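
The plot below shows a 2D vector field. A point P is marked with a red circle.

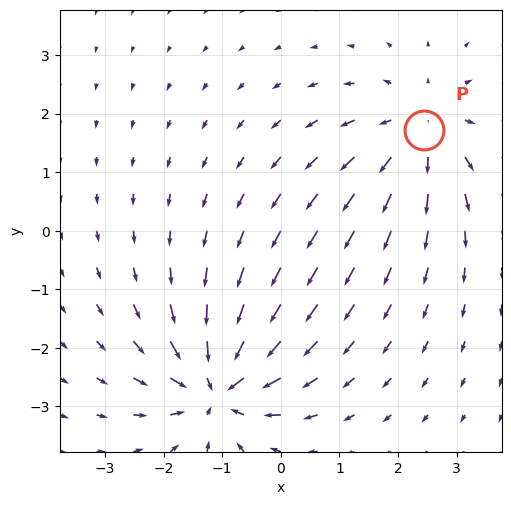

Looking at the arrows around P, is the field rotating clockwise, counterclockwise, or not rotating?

not rotating

Near P at (2.4, 1.7) the arrows show no circulation. The curl there is ≈0.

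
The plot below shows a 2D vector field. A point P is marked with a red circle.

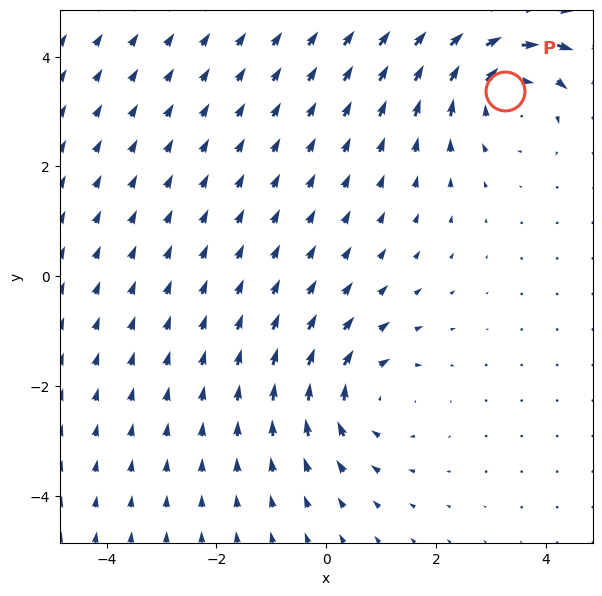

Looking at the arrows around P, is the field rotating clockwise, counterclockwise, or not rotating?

clockwise

Near P at (3.3, 3.4) the arrows circulate clockwise. The curl (z-component) there is about -3; negative curl means clockwise rotation.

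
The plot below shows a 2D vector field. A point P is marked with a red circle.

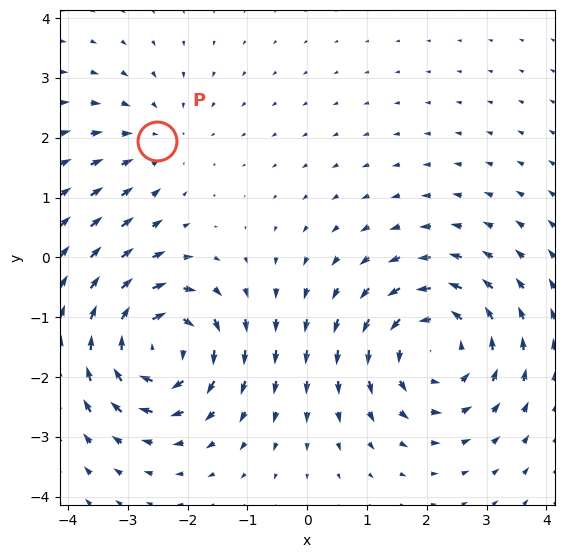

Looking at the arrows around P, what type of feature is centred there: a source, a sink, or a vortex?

At P (-2.5, 1.9) the arrows converge inward. Divergence about -2, curl ≈0 — negative divergence with near-zero curl is a sink.

sink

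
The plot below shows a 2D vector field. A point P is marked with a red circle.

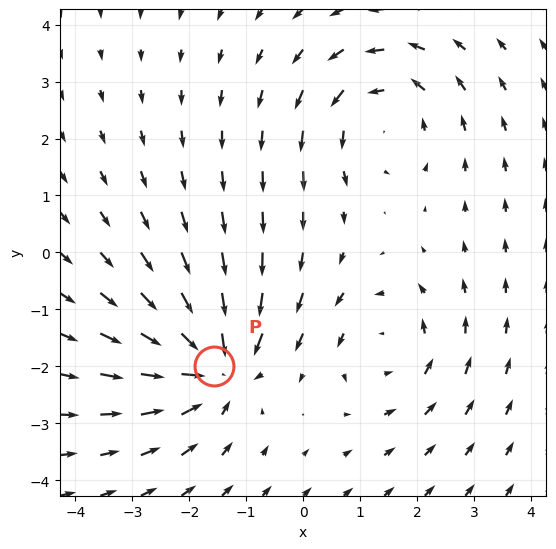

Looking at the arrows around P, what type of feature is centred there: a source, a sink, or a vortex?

sink

At P (-1.6, -2.0) the arrows converge inward. Divergence about -6, curl ≈0 — negative divergence with near-zero curl is a sink.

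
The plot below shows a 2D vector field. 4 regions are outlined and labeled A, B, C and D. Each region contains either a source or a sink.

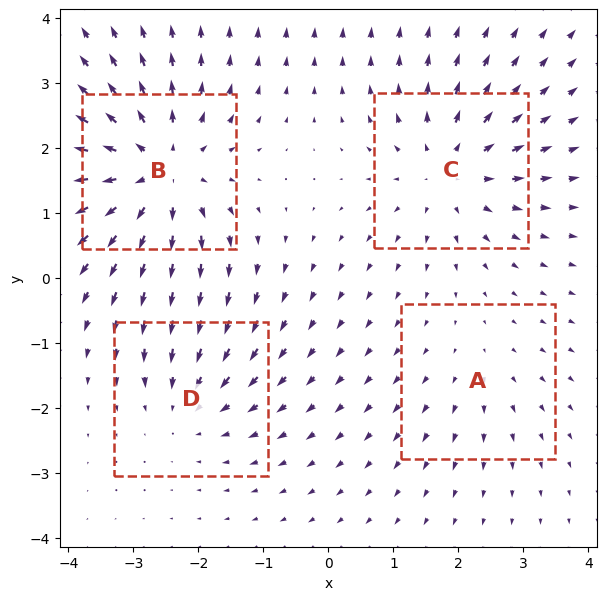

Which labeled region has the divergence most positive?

B

Divergence at each region's feature centre — A: about +2, B: about +6, C: about +5, D: about -3. Region B is most positive.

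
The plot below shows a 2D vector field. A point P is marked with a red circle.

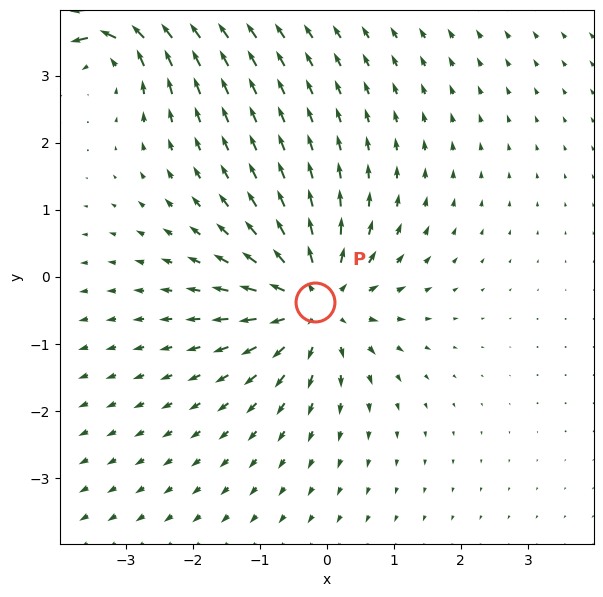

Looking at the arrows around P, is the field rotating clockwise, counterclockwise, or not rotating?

not rotating

Near P at (-0.2, -0.4) the arrows show no circulation. The curl there is ≈0.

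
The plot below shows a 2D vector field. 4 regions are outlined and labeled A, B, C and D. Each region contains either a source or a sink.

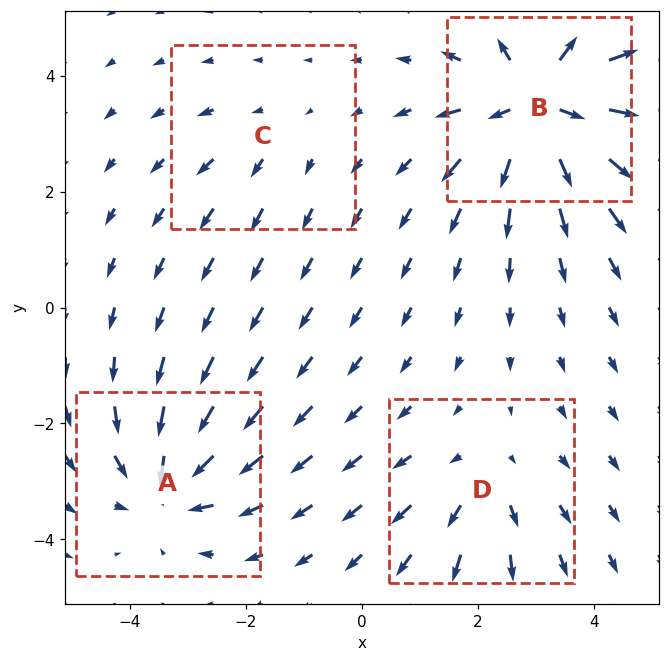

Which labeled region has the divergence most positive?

B

Divergence at each region's feature centre — A: about -5, B: about +8, C: about +2, D: about +3. Region B is most positive.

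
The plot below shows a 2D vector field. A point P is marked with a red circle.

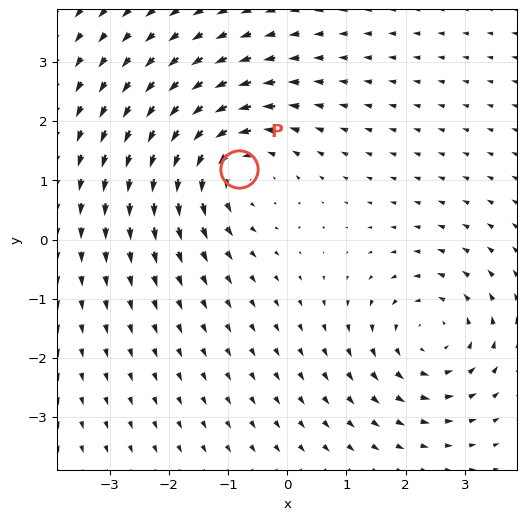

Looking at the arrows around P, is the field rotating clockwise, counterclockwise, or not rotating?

counterclockwise

Near P at (-0.8, 1.2) the arrows circulate counterclockwise. The curl (z-component) there is about +3; positive curl means counterclockwise rotation.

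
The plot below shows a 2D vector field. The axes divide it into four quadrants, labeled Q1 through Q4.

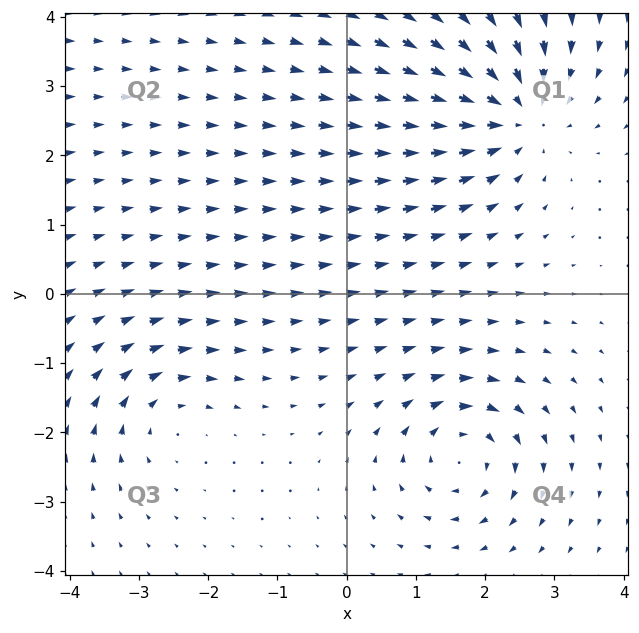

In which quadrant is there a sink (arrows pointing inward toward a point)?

The sink sits at approximately (2.4, 2.6), which lies in quadrant Q1. The divergence there is about -5, negative as expected for a sink.

Q1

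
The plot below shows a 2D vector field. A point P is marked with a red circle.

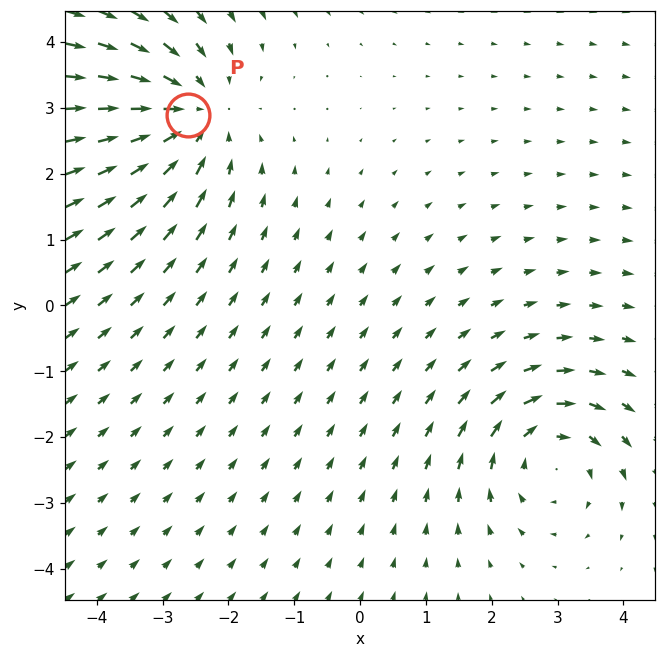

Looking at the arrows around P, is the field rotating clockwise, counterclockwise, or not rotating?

Near P at (-2.6, 2.9) the arrows show no circulation. The curl there is ≈0.

not rotating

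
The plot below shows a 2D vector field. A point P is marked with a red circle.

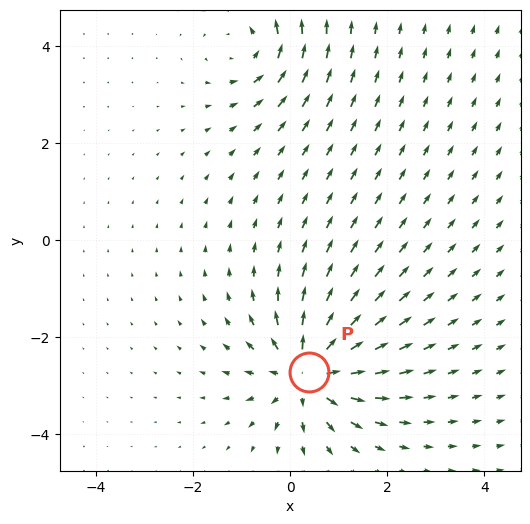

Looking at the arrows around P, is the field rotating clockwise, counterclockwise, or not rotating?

Near P at (0.4, -2.7) the arrows show no circulation. The curl there is ≈0.

not rotating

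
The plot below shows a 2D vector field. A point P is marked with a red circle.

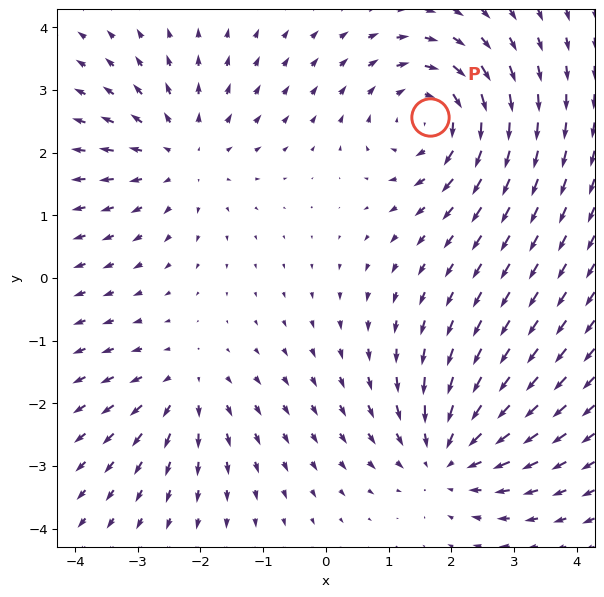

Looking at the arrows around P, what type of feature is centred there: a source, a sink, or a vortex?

At P (1.7, 2.6) the arrows circulate clockwise. Divergence ≈0, curl about -5 — near-zero divergence with nonzero curl is a vortex.

vortex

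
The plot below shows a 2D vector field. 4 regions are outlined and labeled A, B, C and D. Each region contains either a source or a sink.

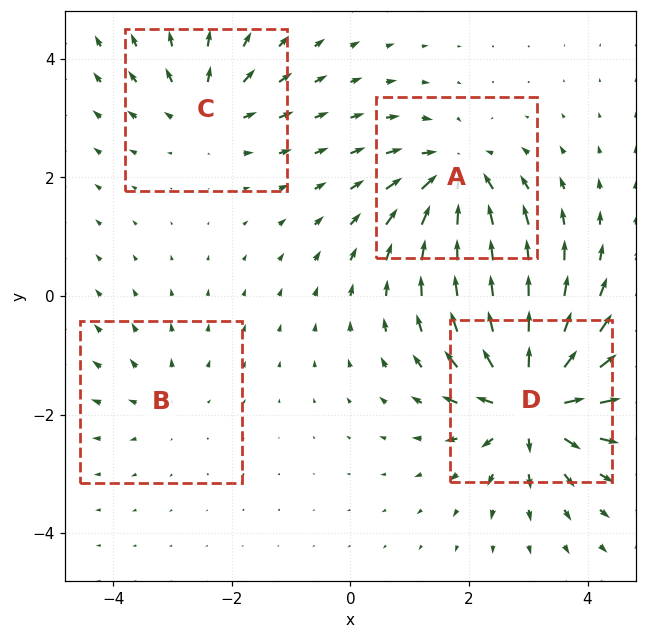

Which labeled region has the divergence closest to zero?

B

Divergence at each region's feature centre — A: about -6, B: about +3, C: about +4, D: about +8. Region B is closest to zero.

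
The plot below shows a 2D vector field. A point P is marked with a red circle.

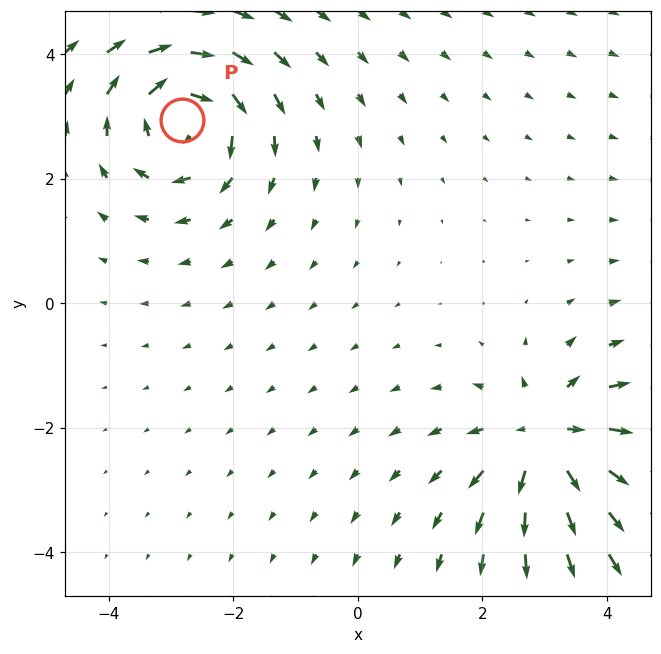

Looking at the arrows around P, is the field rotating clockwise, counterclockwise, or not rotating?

clockwise

Near P at (-2.8, 2.9) the arrows circulate clockwise. The curl (z-component) there is about -6; negative curl means clockwise rotation.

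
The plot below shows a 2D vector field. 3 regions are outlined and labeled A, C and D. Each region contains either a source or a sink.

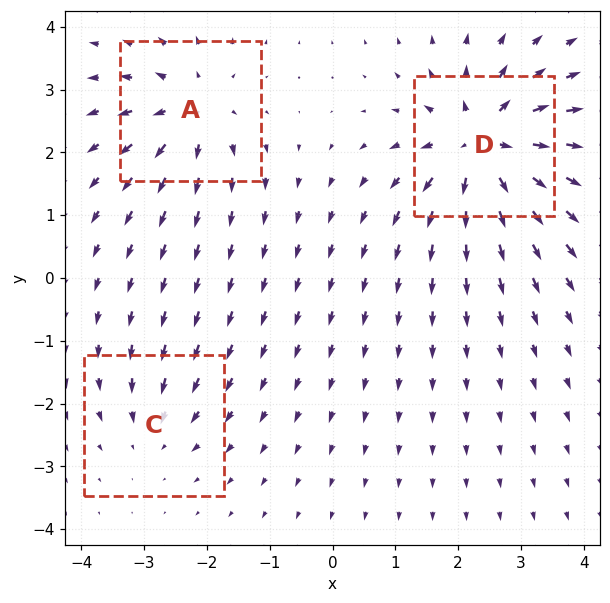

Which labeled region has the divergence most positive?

D

Divergence at each region's feature centre — A: about +4, C: about -2, D: about +6. Region D is most positive.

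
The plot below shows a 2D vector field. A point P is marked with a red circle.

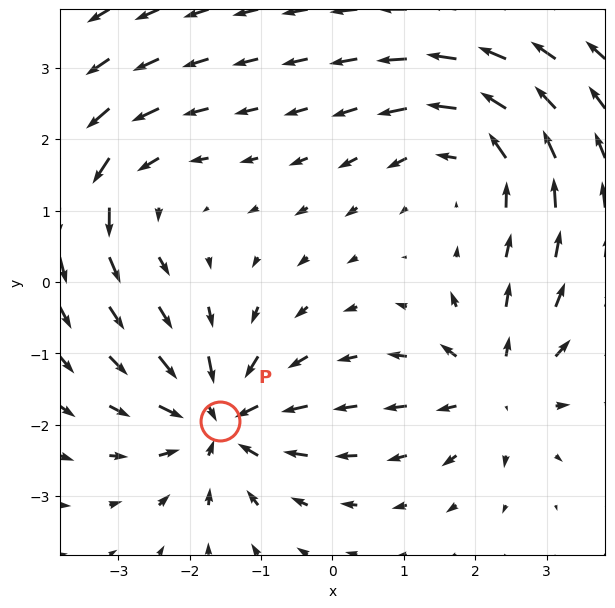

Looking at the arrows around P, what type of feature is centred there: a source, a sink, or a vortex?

sink

At P (-1.6, -1.9) the arrows converge inward. Divergence about -6, curl ≈0 — negative divergence with near-zero curl is a sink.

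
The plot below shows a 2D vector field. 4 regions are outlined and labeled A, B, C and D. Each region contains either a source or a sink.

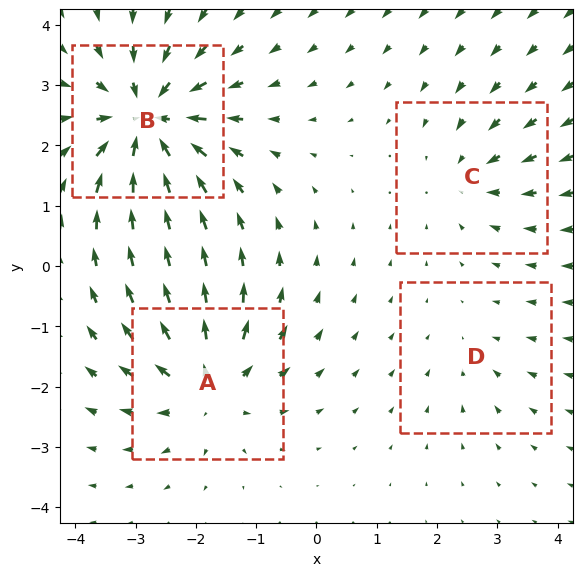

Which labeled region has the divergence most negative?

B

Divergence at each region's feature centre — A: about +5, B: about -8, C: about -3, D: about -2. Region B is most negative.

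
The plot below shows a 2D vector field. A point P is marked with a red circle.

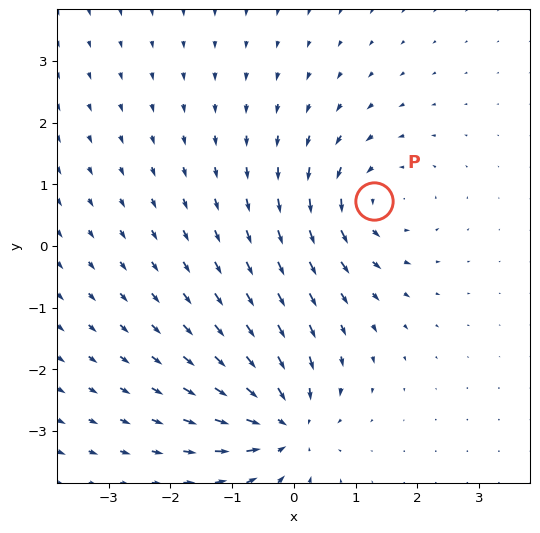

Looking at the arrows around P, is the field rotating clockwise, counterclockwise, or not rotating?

Near P at (1.3, 0.7) the arrows circulate counterclockwise. The curl (z-component) there is about +5; positive curl means counterclockwise rotation.

counterclockwise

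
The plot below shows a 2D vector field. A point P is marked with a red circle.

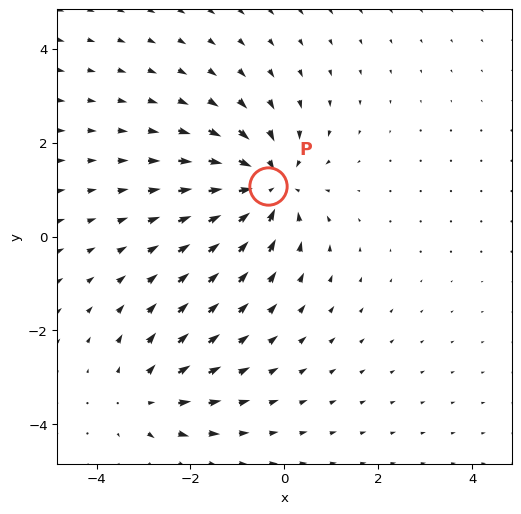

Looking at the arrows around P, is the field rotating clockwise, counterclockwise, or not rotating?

not rotating

Near P at (-0.4, 1.1) the arrows show no circulation. The curl there is ≈0.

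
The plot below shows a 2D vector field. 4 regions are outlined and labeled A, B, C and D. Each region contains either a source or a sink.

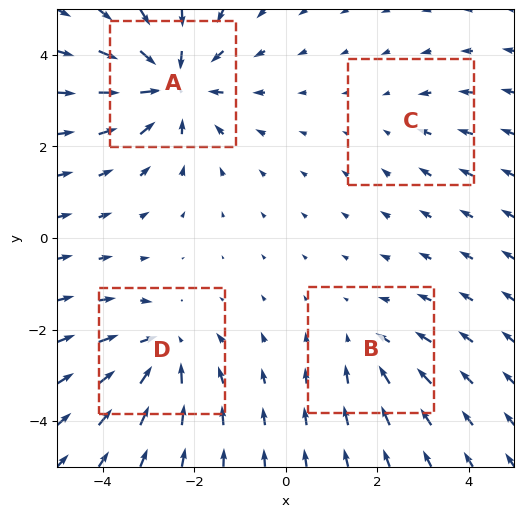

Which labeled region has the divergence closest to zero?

Divergence at each region's feature centre — A: about -6, B: about -3, C: about -2, D: about -5. Region C is closest to zero.

C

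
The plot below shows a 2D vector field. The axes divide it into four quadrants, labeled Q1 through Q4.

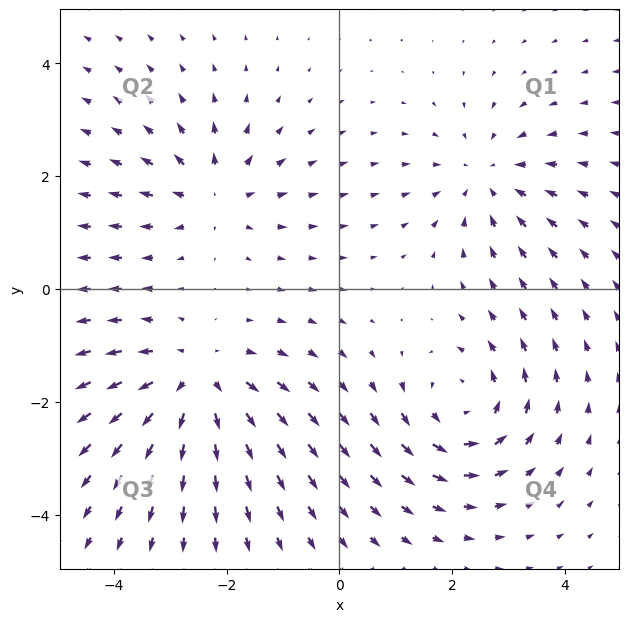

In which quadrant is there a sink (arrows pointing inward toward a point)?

The sink sits at approximately (2.6, 2.0), which lies in quadrant Q1. The divergence there is about -3, negative as expected for a sink.

Q1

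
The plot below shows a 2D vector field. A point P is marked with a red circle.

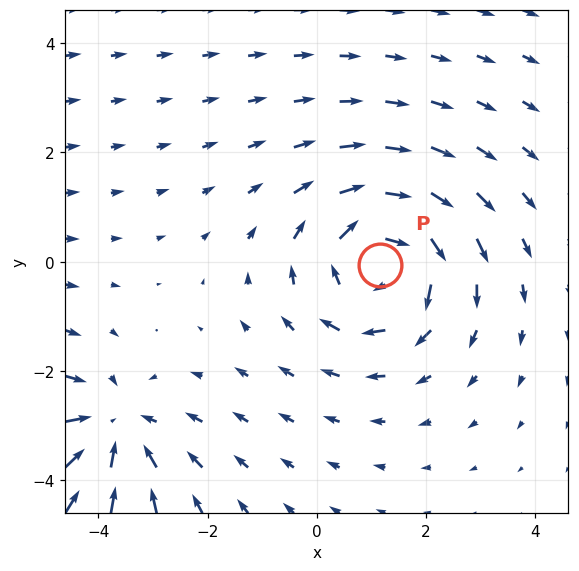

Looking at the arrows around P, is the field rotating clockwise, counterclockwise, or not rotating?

clockwise

Near P at (1.2, -0.1) the arrows circulate clockwise. The curl (z-component) there is about -3; negative curl means clockwise rotation.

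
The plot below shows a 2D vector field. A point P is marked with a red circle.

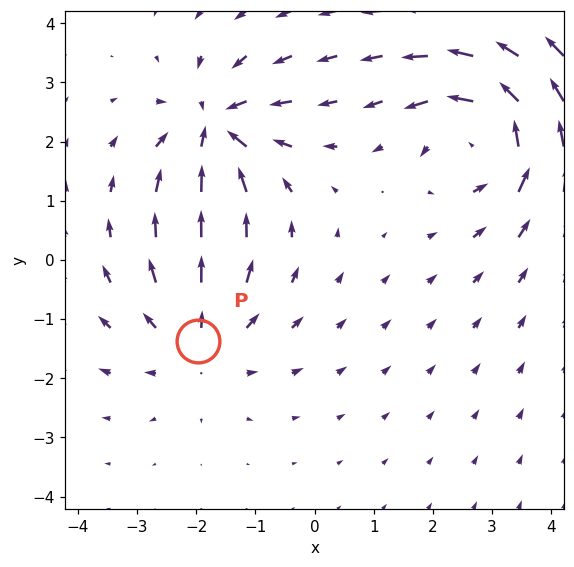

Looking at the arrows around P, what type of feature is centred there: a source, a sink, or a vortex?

source

At P (-2.0, -1.4) the arrows spread outward. Divergence about +2, curl ≈0 — positive divergence with near-zero curl is a source.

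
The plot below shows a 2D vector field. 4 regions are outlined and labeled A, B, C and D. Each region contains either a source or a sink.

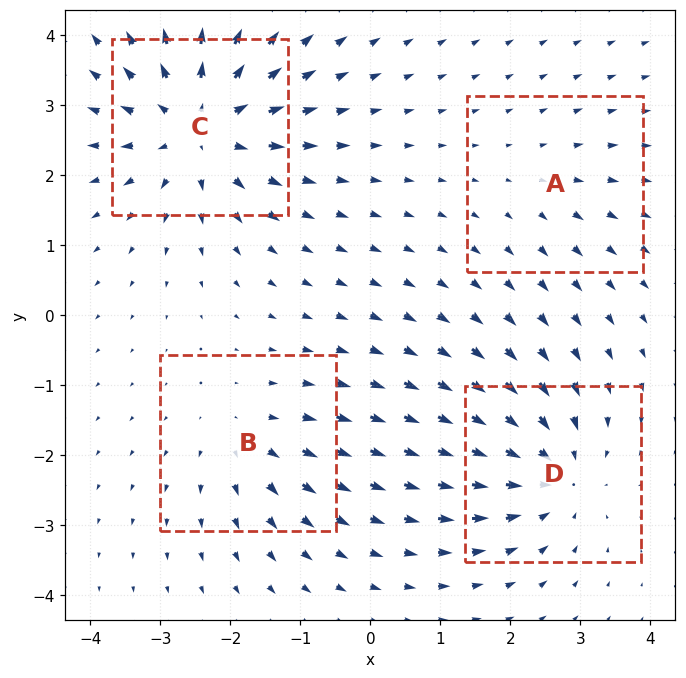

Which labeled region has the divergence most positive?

Divergence at each region's feature centre — A: about +2, B: about +3, C: about +6, D: about -5. Region C is most positive.

C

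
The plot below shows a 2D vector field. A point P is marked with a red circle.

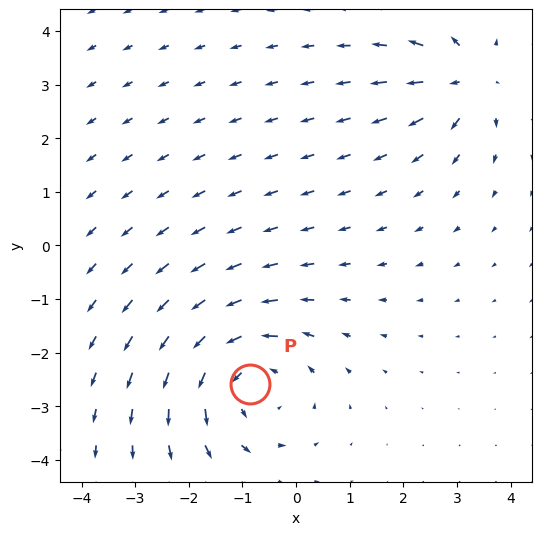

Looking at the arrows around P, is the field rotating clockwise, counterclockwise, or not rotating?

Near P at (-0.9, -2.6) the arrows circulate counterclockwise. The curl (z-component) there is about +4; positive curl means counterclockwise rotation.

counterclockwise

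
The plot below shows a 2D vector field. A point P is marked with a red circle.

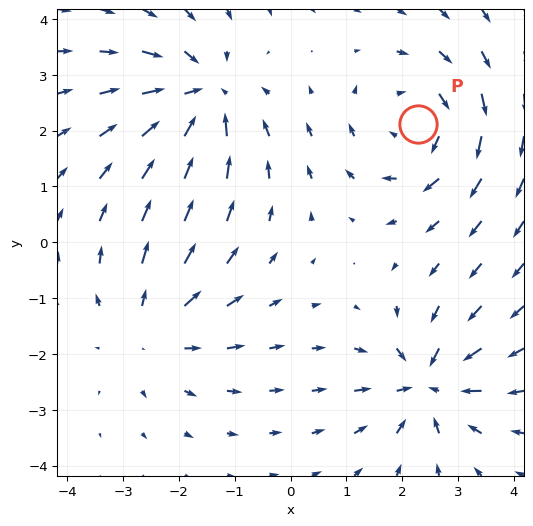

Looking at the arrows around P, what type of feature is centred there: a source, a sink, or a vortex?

vortex

At P (2.3, 2.1) the arrows circulate clockwise. Divergence ≈0, curl about -4 — near-zero divergence with nonzero curl is a vortex.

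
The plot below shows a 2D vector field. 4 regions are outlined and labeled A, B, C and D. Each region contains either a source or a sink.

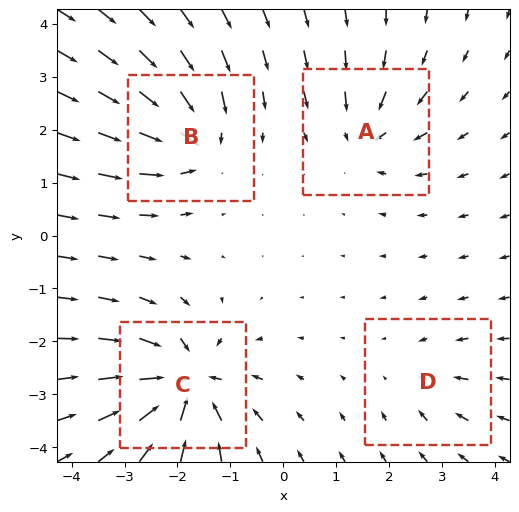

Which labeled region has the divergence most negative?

Divergence at each region's feature centre — A: about -4, B: about -6, C: about -8, D: about -3. Region C is most negative.

C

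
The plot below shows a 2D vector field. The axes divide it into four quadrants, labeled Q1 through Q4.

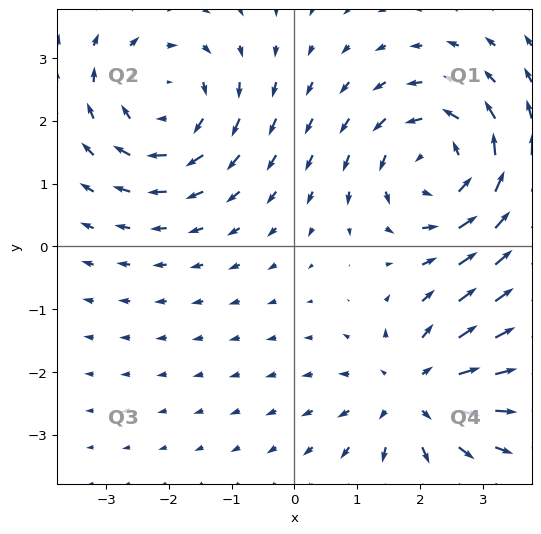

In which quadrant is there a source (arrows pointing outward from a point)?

The source sits at approximately (1.9, -2.3), which lies in quadrant Q4. The divergence there is about +4, positive as expected for a source.

Q4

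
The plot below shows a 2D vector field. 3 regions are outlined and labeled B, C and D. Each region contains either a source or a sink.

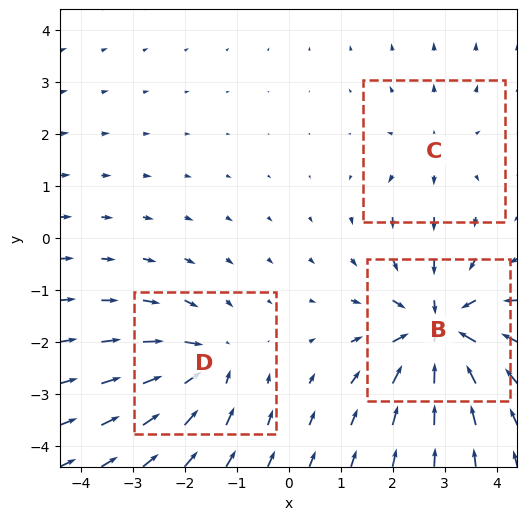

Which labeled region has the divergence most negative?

B

Divergence at each region's feature centre — B: about -5, C: about +2, D: about -3. Region B is most negative.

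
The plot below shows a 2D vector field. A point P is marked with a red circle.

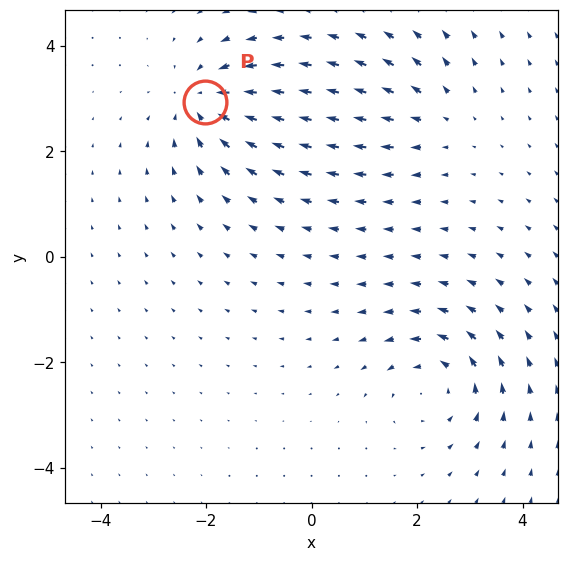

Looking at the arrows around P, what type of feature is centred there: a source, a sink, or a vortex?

At P (-2.0, 2.9) the arrows converge inward. Divergence about -6, curl ≈0 — negative divergence with near-zero curl is a sink.

sink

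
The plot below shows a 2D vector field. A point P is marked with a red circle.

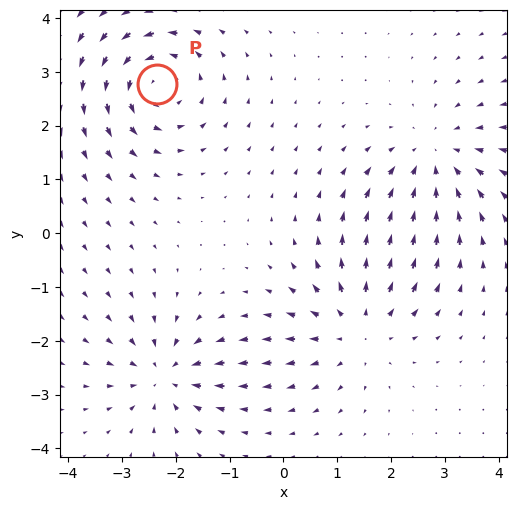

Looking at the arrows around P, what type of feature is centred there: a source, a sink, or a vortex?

At P (-2.4, 2.8) the arrows circulate counterclockwise. Divergence ≈0, curl about +5 — near-zero divergence with nonzero curl is a vortex.

vortex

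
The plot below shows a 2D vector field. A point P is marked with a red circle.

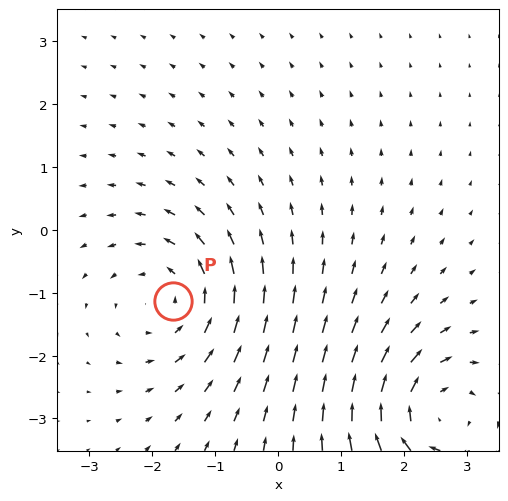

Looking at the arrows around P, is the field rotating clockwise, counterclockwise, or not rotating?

Near P at (-1.7, -1.1) the arrows circulate counterclockwise. The curl (z-component) there is about +4; positive curl means counterclockwise rotation.

counterclockwise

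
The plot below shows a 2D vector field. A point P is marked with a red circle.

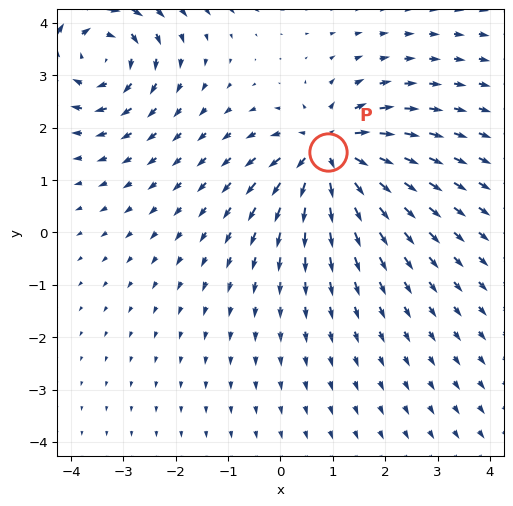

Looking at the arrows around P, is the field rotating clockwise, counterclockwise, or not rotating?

not rotating

Near P at (0.9, 1.5) the arrows show no circulation. The curl there is ≈0.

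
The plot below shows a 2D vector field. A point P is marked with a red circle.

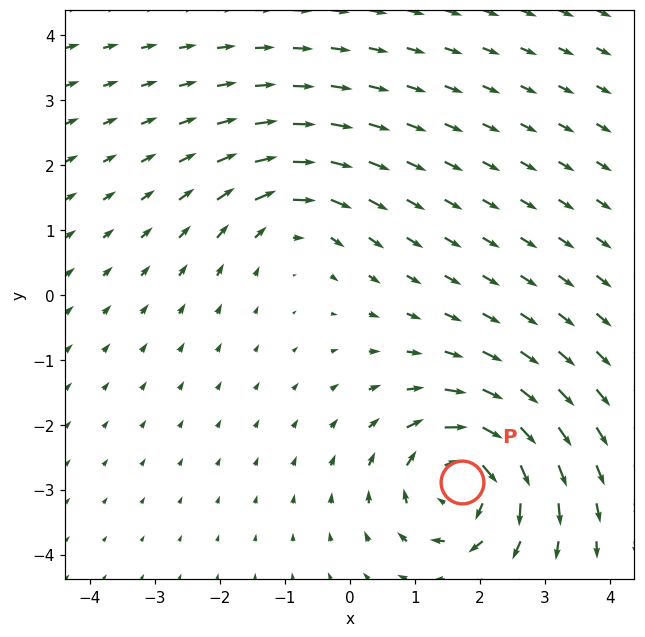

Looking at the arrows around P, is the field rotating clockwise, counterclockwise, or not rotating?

clockwise

Near P at (1.7, -2.9) the arrows circulate clockwise. The curl (z-component) there is about -6; negative curl means clockwise rotation.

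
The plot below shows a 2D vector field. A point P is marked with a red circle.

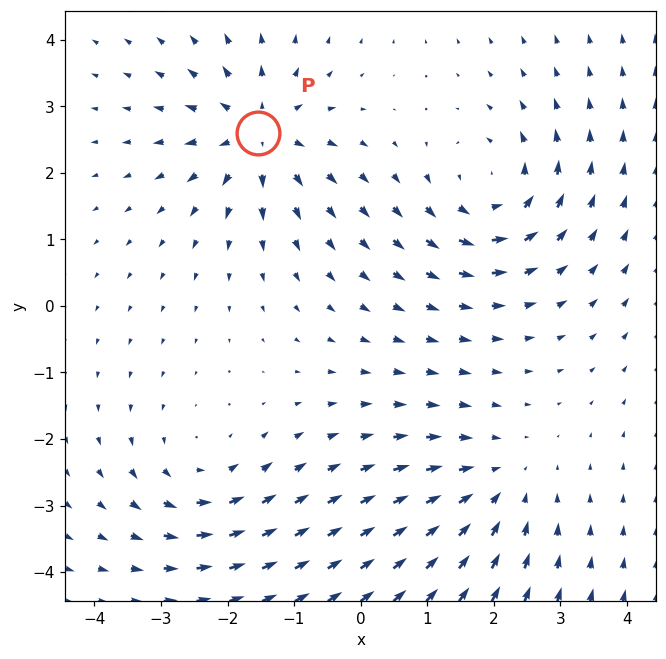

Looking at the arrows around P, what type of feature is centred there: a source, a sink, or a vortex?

At P (-1.5, 2.6) the arrows spread outward. Divergence about +6, curl ≈0 — positive divergence with near-zero curl is a source.

source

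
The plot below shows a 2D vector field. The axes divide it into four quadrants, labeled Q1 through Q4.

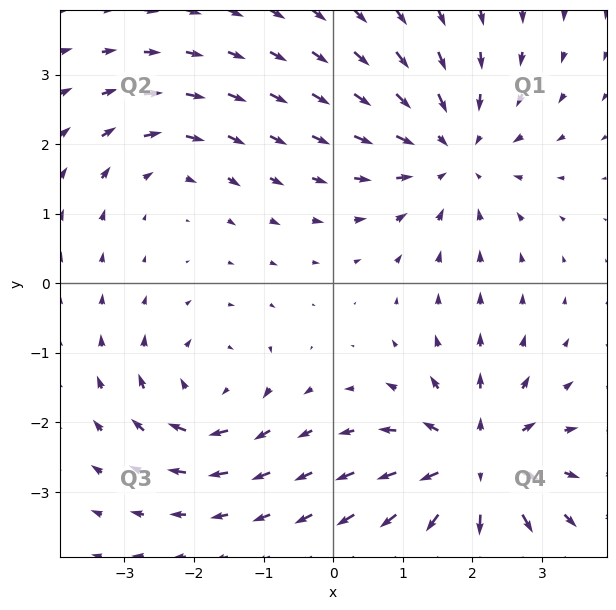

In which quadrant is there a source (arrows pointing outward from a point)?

The source sits at approximately (2.1, -2.6), which lies in quadrant Q4. The divergence there is about +7, positive as expected for a source.

Q4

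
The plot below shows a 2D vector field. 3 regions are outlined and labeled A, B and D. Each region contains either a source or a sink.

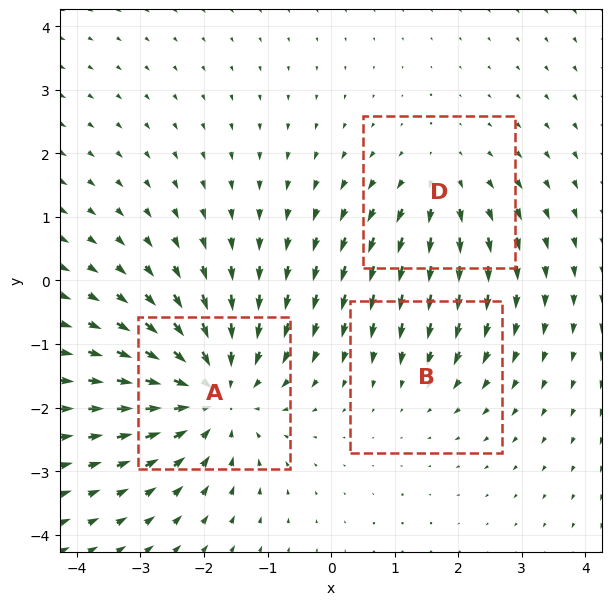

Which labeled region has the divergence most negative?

Divergence at each region's feature centre — A: about -4, B: about -2, D: about +2. Region A is most negative.

A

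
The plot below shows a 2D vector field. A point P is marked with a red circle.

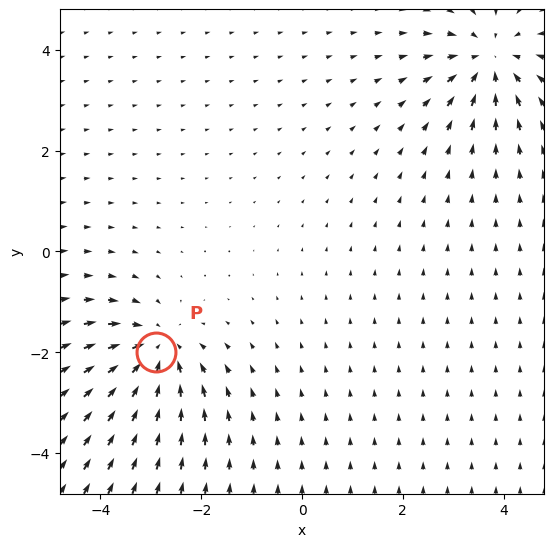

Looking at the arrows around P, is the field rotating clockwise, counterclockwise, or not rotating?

not rotating

Near P at (-2.9, -2.0) the arrows show no circulation. The curl there is ≈0.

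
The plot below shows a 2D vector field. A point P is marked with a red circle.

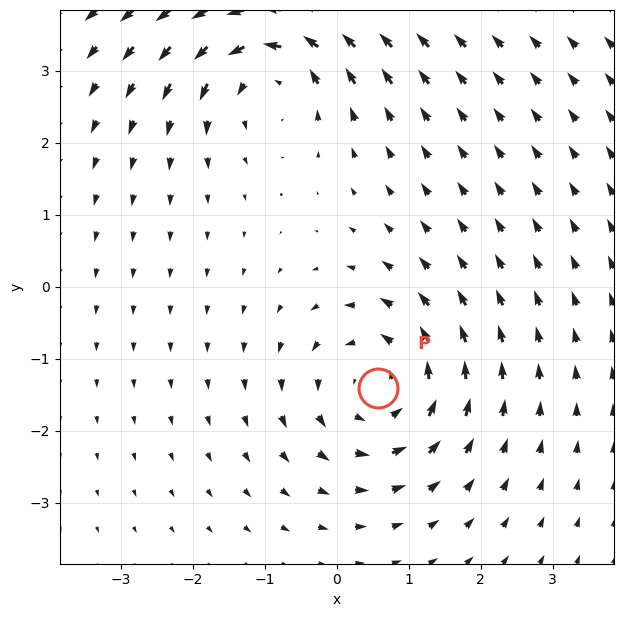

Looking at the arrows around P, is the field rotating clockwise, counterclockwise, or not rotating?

counterclockwise

Near P at (0.6, -1.4) the arrows circulate counterclockwise. The curl (z-component) there is about +3; positive curl means counterclockwise rotation.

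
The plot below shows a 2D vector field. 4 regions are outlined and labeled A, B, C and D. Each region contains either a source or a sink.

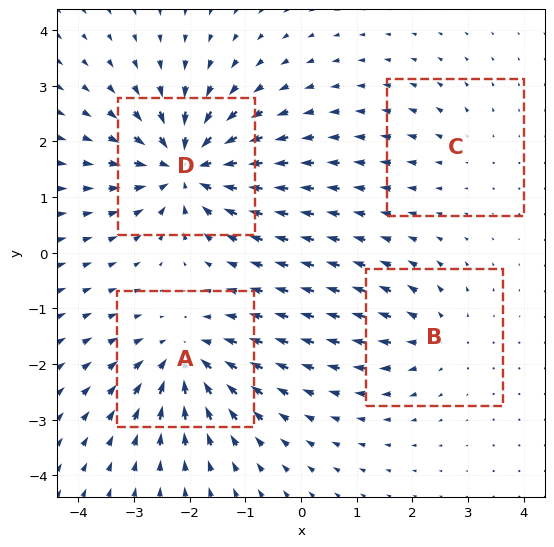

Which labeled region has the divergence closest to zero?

Divergence at each region's feature centre — A: about -6, B: about +4, C: about +2, D: about -8. Region C is closest to zero.

C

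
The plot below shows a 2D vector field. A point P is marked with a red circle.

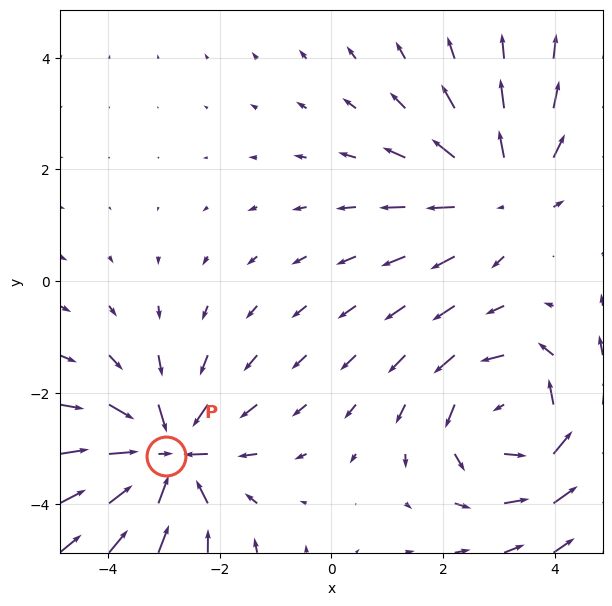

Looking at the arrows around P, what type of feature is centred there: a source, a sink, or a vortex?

At P (-3.0, -3.1) the arrows converge inward. Divergence about -4, curl ≈0 — negative divergence with near-zero curl is a sink.

sink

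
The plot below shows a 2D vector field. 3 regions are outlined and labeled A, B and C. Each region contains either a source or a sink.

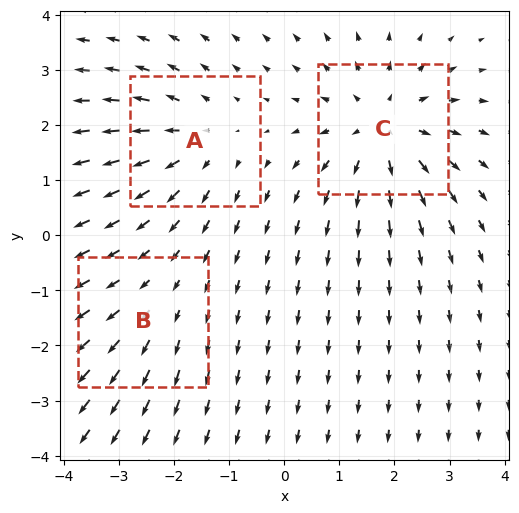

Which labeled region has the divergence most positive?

Divergence at each region's feature centre — A: about +3, B: about +2, C: about +4. Region C is most positive.

C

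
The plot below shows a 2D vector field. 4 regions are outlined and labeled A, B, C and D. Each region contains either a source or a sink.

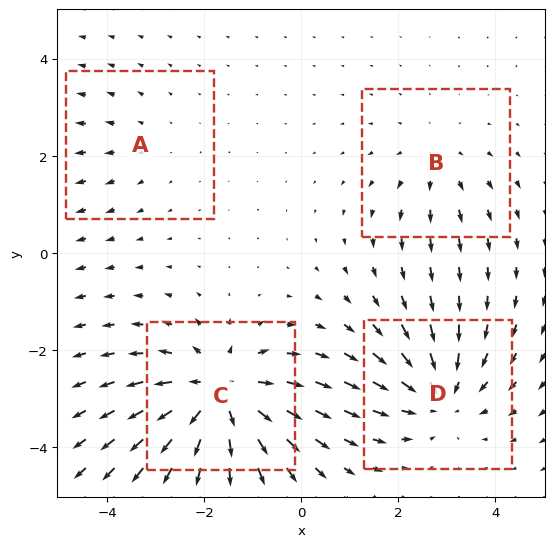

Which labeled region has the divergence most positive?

C

Divergence at each region's feature centre — A: about +2, B: about +3, C: about +6, D: about -5. Region C is most positive.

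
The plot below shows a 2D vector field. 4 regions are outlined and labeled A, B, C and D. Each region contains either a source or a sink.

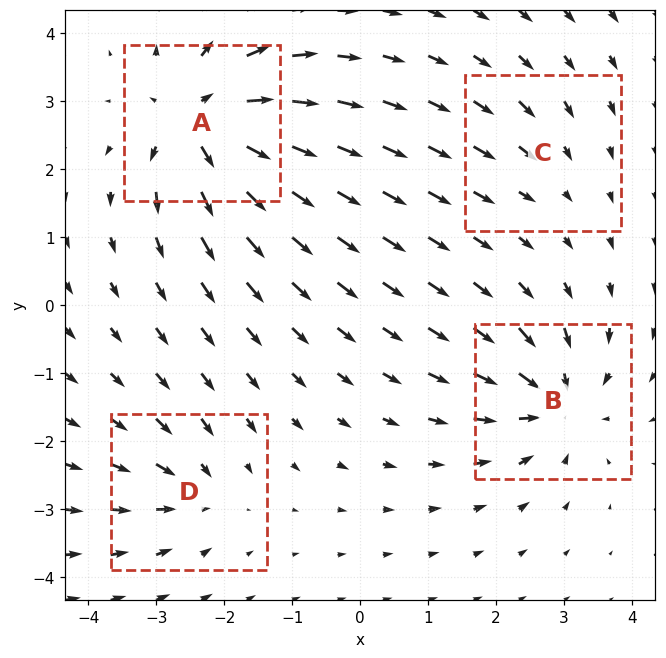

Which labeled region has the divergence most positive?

A

Divergence at each region's feature centre — A: about +9, B: about -7, C: about -2, D: about -4. Region A is most positive.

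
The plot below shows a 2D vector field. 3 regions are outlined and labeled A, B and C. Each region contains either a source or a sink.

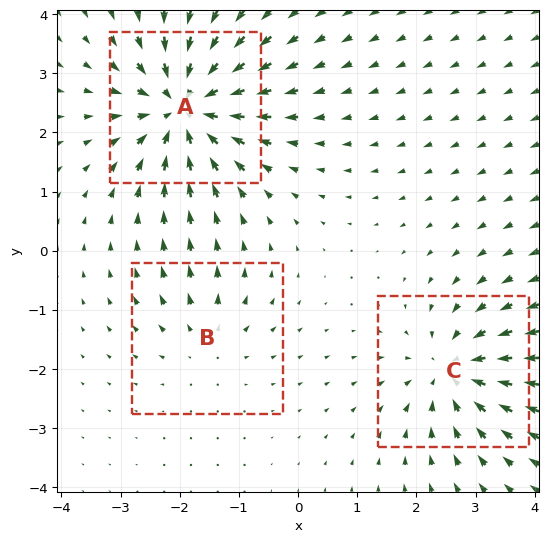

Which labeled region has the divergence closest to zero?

Divergence at each region's feature centre — A: about -6, B: about +2, C: about -4. Region B is closest to zero.

B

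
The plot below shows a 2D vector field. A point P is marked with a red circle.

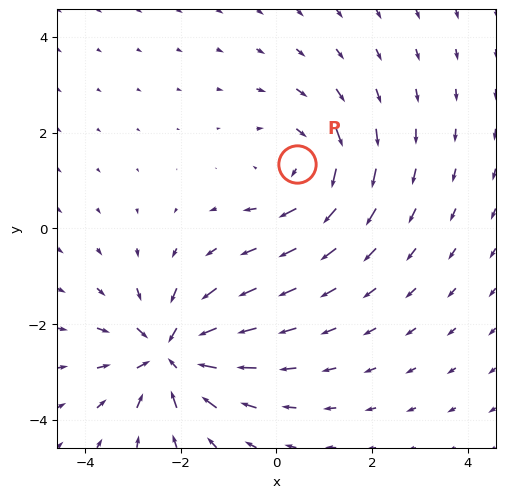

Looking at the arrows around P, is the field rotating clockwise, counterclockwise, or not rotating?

clockwise

Near P at (0.4, 1.3) the arrows circulate clockwise. The curl (z-component) there is about -3; negative curl means clockwise rotation.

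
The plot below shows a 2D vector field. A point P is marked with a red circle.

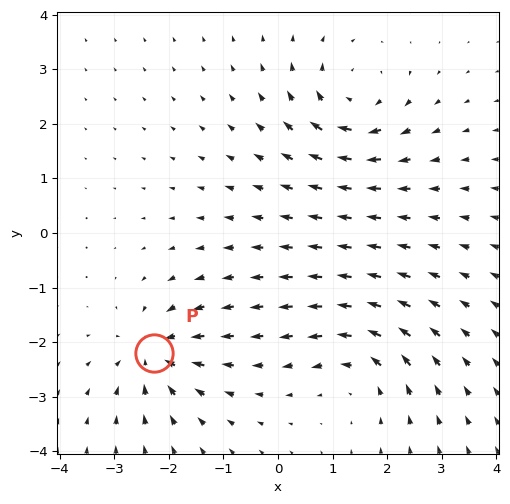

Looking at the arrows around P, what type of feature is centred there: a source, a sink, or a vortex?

sink

At P (-2.3, -2.2) the arrows converge inward. Divergence about -5, curl ≈0 — negative divergence with near-zero curl is a sink.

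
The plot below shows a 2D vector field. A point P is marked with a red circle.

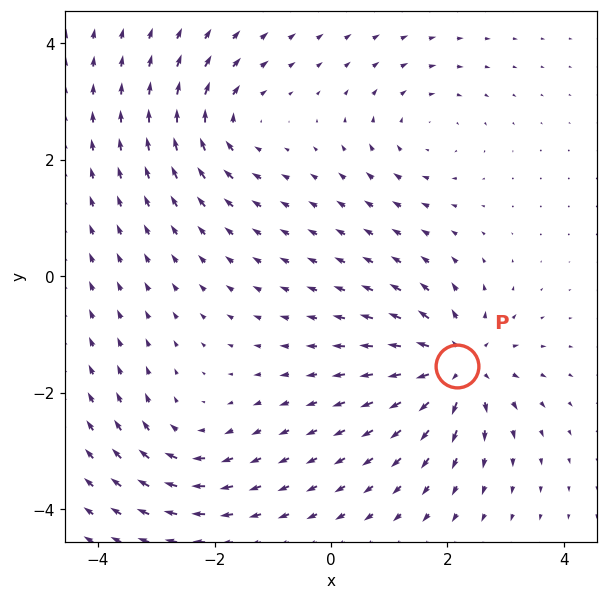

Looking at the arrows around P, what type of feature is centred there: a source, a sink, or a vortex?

source

At P (2.2, -1.5) the arrows spread outward. Divergence about +6, curl ≈0 — positive divergence with near-zero curl is a source.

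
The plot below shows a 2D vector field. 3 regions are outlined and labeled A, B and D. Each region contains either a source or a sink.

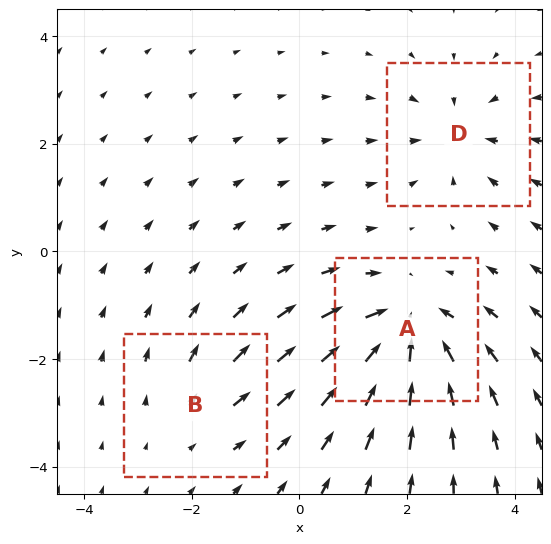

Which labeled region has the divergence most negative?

Divergence at each region's feature centre — A: about -5, B: about +2, D: about -3. Region A is most negative.

A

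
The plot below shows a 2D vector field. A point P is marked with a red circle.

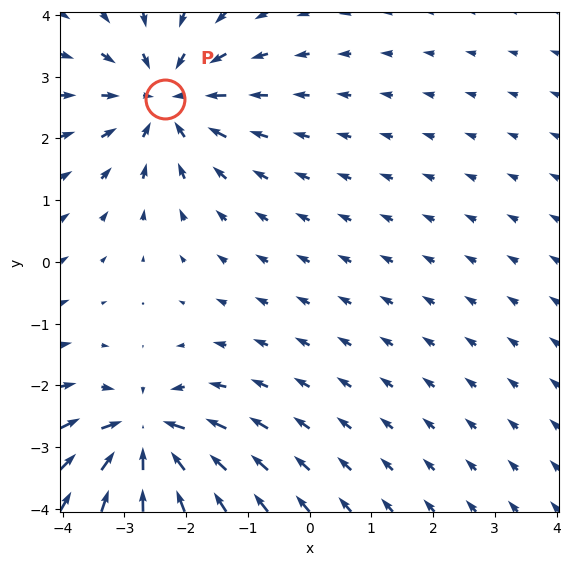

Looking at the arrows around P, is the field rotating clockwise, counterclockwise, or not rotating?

not rotating

Near P at (-2.3, 2.6) the arrows show no circulation. The curl there is ≈0.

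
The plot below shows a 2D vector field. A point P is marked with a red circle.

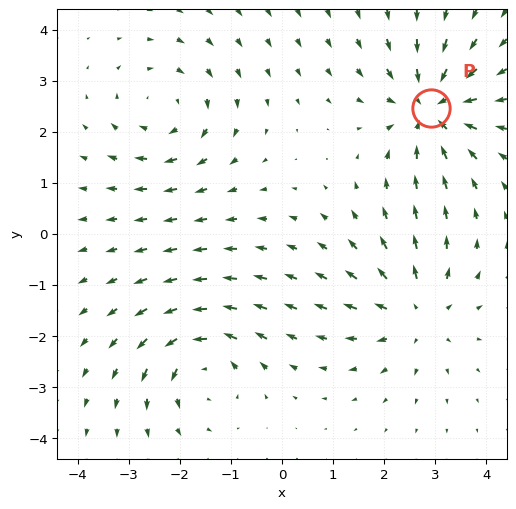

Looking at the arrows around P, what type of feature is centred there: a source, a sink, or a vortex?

At P (2.9, 2.5) the arrows converge inward. Divergence about -6, curl ≈0 — negative divergence with near-zero curl is a sink.

sink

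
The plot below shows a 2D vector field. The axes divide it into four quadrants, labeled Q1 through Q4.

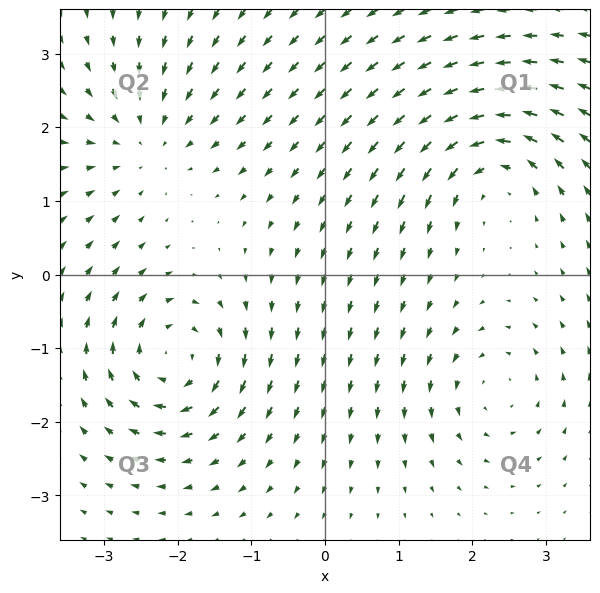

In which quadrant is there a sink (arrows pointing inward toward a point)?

Q2

The sink sits at approximately (-2.4, 1.8), which lies in quadrant Q2. The divergence there is about -4, negative as expected for a sink.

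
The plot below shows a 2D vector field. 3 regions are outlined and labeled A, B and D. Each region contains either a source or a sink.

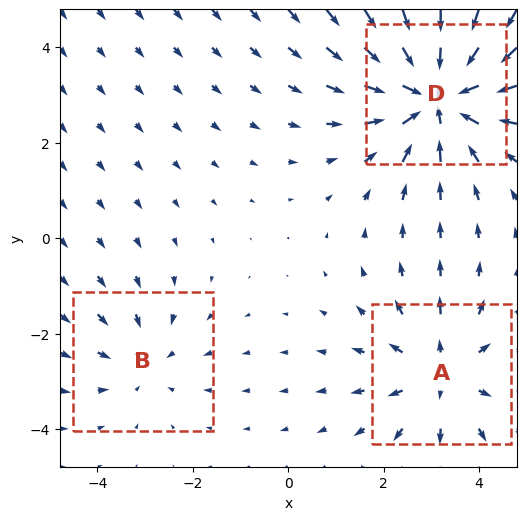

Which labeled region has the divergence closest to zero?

B

Divergence at each region's feature centre — A: about +3, B: about -2, D: about -4. Region B is closest to zero.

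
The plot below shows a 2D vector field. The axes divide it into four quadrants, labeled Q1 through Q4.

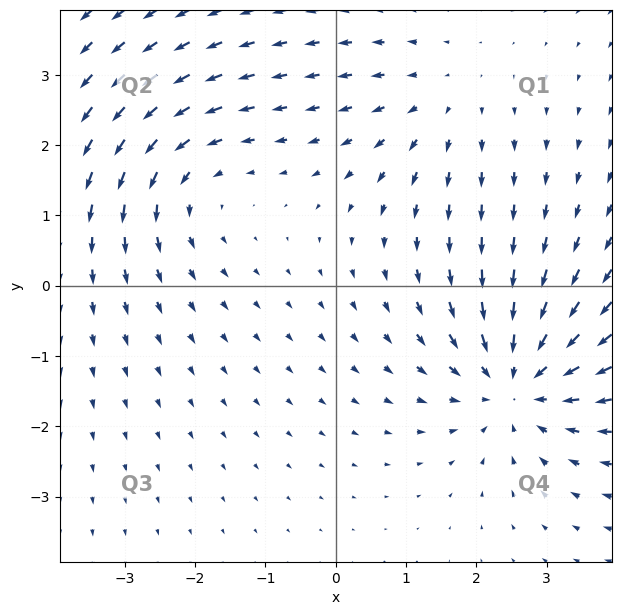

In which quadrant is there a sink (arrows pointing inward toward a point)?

The sink sits at approximately (2.6, -1.4), which lies in quadrant Q4. The divergence there is about -5, negative as expected for a sink.

Q4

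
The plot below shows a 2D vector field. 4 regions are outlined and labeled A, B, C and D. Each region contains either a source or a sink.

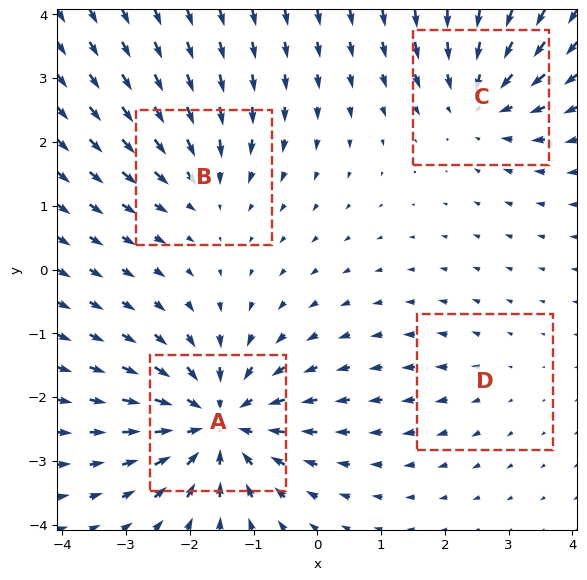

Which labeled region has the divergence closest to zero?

D

Divergence at each region's feature centre — A: about -7, B: about -4, C: about -5, D: about +2. Region D is closest to zero.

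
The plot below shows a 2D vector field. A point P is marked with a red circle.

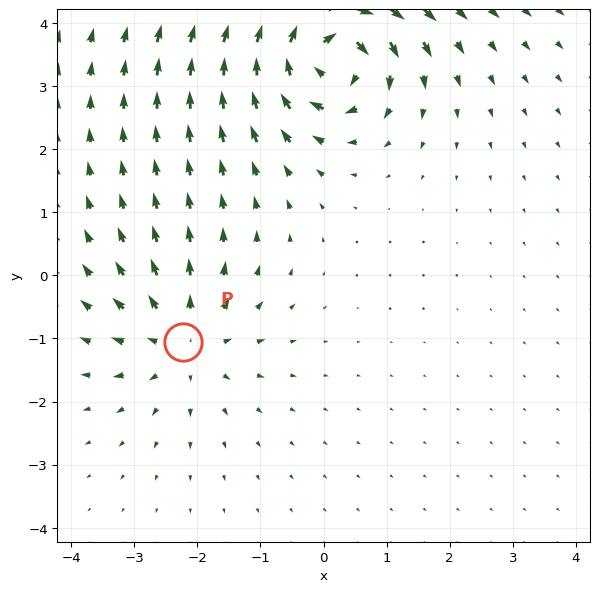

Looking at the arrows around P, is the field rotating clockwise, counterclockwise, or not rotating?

not rotating

Near P at (-2.2, -1.0) the arrows show no circulation. The curl there is ≈0.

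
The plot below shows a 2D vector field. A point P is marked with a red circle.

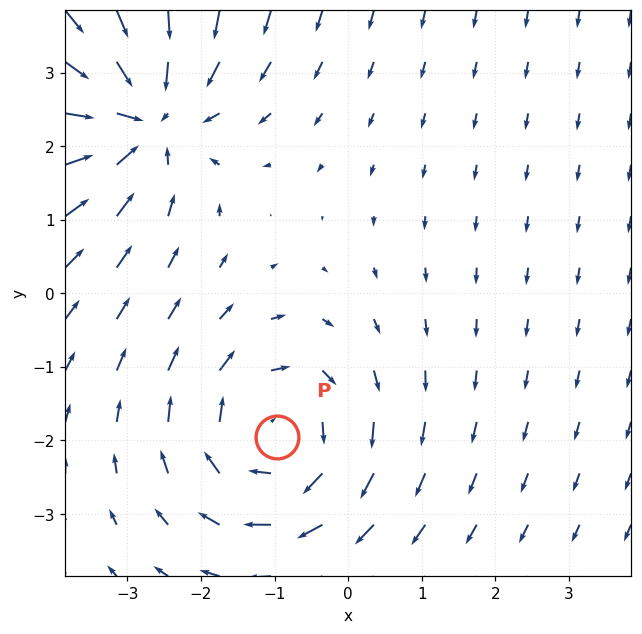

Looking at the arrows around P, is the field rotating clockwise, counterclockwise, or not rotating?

Near P at (-1.0, -1.9) the arrows circulate clockwise. The curl (z-component) there is about -3; negative curl means clockwise rotation.

clockwise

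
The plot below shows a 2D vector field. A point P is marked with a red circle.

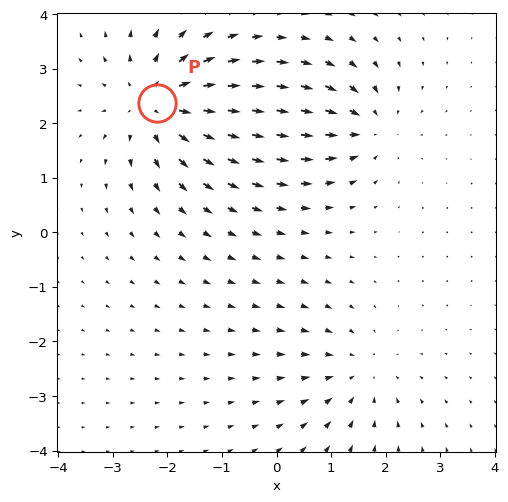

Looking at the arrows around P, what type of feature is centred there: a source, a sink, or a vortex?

At P (-2.2, 2.4) the arrows spread outward. Divergence about +5, curl ≈0 — positive divergence with near-zero curl is a source.

source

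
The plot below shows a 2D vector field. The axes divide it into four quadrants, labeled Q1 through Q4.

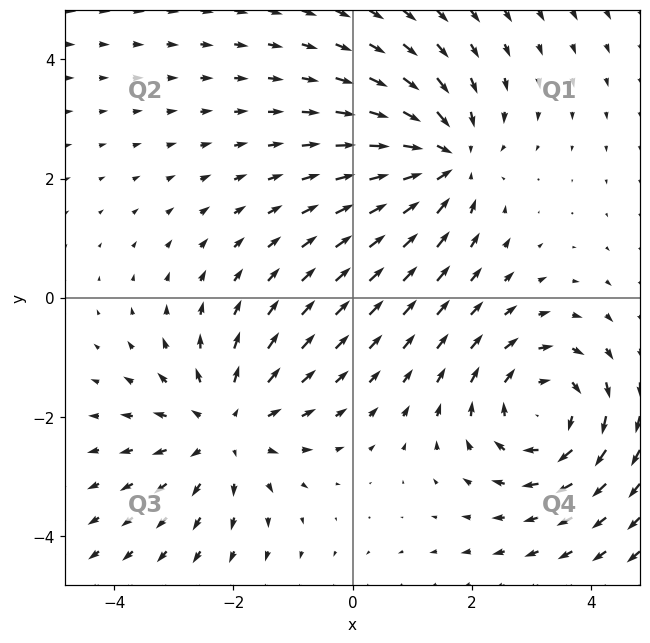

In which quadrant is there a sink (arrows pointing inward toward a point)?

Q1

The sink sits at approximately (1.6, 2.3), which lies in quadrant Q1. The divergence there is about -4, negative as expected for a sink.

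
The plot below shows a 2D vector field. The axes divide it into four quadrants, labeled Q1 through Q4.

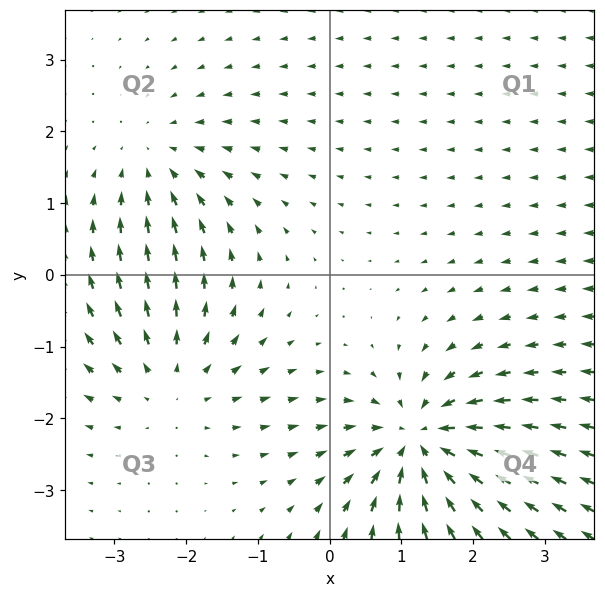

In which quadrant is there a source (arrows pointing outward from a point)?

Q3

The source sits at approximately (-2.2, -1.5), which lies in quadrant Q3. The divergence there is about +3, positive as expected for a source.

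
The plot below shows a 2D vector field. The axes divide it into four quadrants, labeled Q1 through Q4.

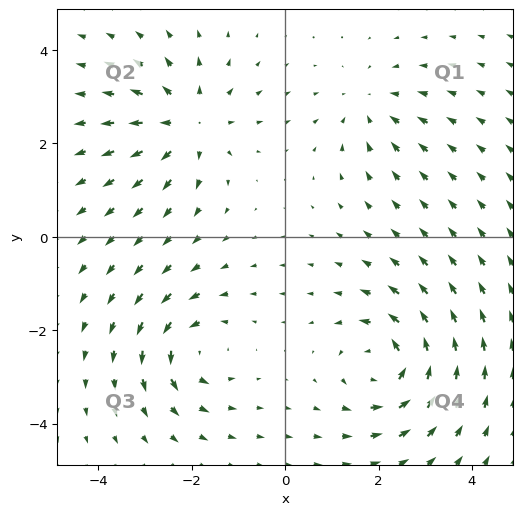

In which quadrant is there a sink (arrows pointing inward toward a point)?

Q1

The sink sits at approximately (1.8, 2.8), which lies in quadrant Q1. The divergence there is about -2, negative as expected for a sink.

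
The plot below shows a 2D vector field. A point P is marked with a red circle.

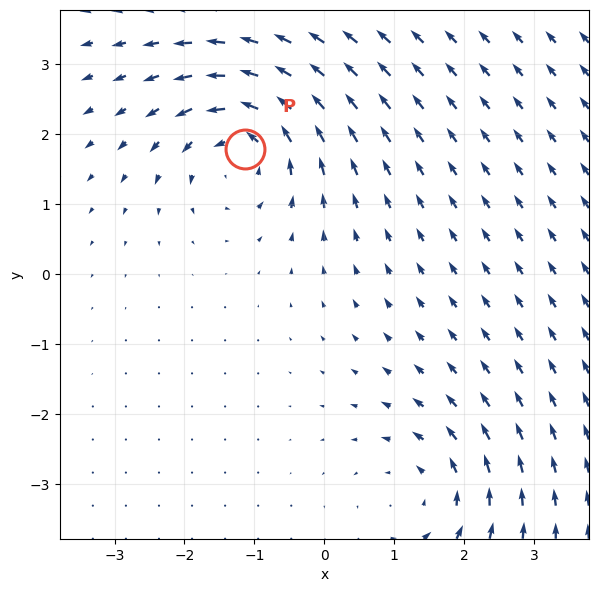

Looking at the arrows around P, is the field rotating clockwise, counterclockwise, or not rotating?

Near P at (-1.1, 1.8) the arrows circulate counterclockwise. The curl (z-component) there is about +4; positive curl means counterclockwise rotation.

counterclockwise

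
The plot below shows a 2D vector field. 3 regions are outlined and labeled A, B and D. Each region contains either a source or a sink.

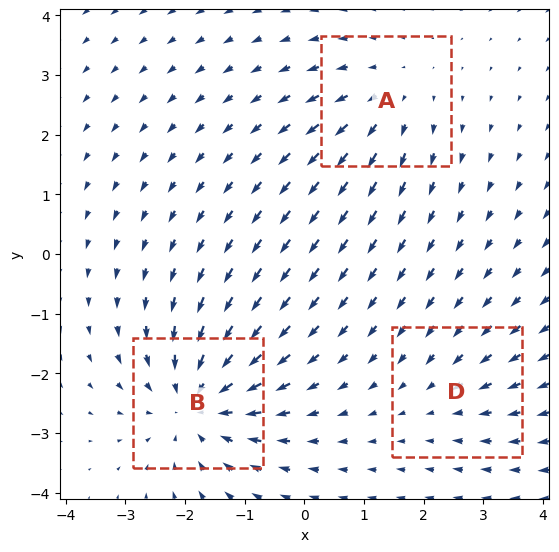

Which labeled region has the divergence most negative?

Divergence at each region's feature centre — A: about +3, B: about -5, D: about -2. Region B is most negative.

B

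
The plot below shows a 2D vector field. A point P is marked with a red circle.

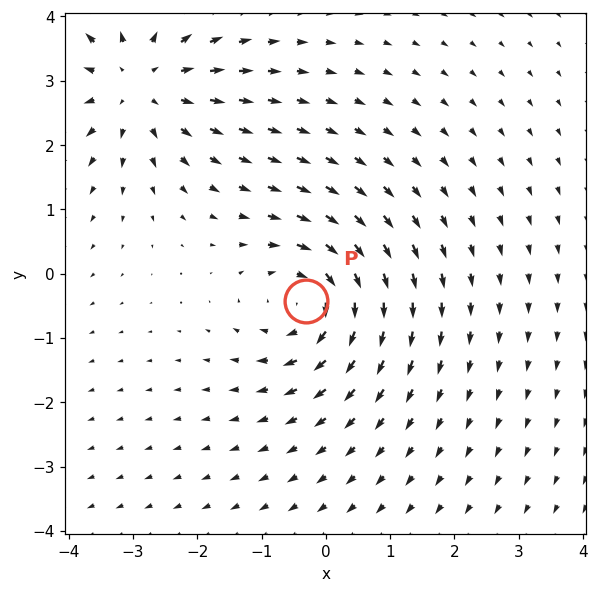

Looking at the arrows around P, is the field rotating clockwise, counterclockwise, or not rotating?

clockwise

Near P at (-0.3, -0.4) the arrows circulate clockwise. The curl (z-component) there is about -4; negative curl means clockwise rotation.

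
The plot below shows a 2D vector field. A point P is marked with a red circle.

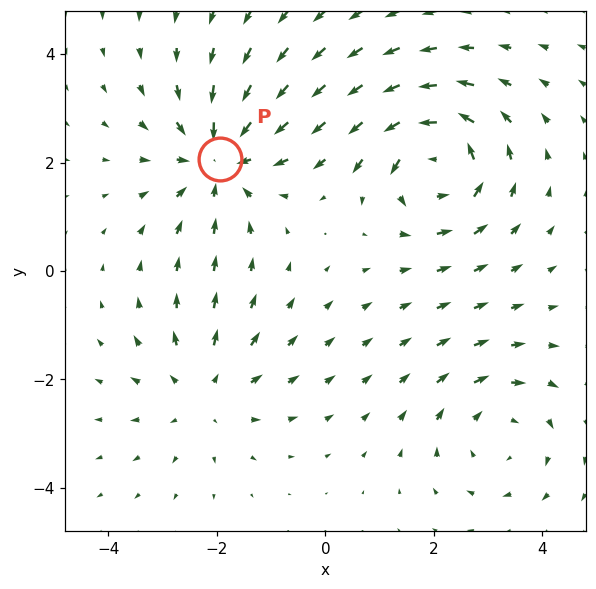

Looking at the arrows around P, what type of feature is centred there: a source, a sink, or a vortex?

At P (-1.9, 2.1) the arrows converge inward. Divergence about -4, curl ≈0 — negative divergence with near-zero curl is a sink.

sink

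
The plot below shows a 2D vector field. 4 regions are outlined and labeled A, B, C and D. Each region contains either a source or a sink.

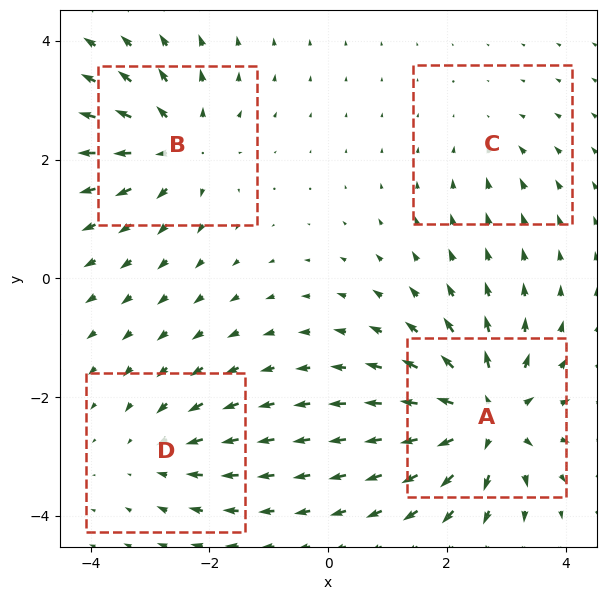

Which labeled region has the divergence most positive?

A

Divergence at each region's feature centre — A: about +8, B: about +6, C: about -2, D: about -4. Region A is most positive.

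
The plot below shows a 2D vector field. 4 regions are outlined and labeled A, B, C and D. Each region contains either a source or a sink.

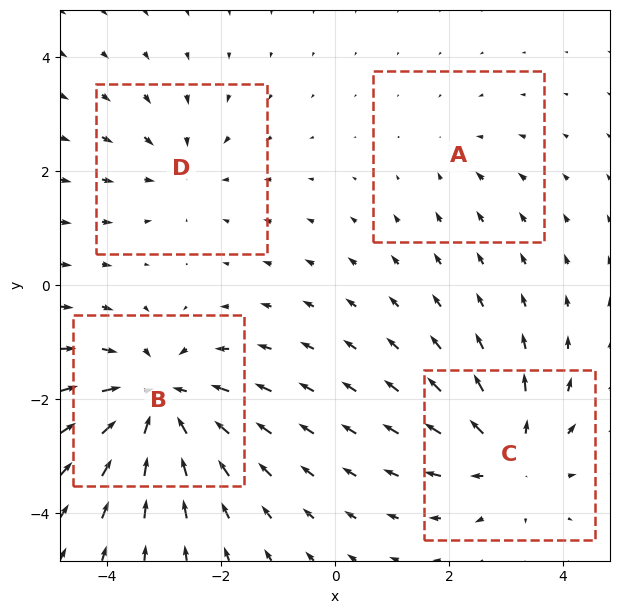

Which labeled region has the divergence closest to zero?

Divergence at each region's feature centre — A: about -2, B: about -7, C: about +5, D: about -3. Region A is closest to zero.

A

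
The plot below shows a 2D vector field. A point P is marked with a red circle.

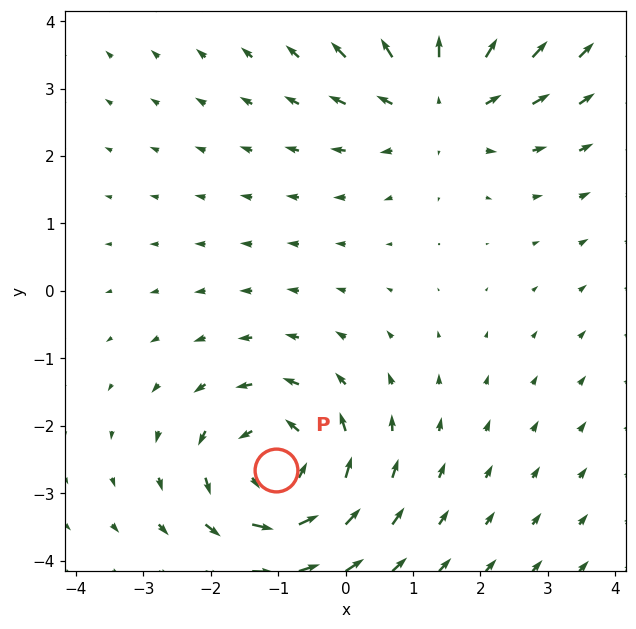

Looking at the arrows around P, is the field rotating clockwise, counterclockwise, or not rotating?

Near P at (-1.0, -2.7) the arrows circulate counterclockwise. The curl (z-component) there is about +4; positive curl means counterclockwise rotation.

counterclockwise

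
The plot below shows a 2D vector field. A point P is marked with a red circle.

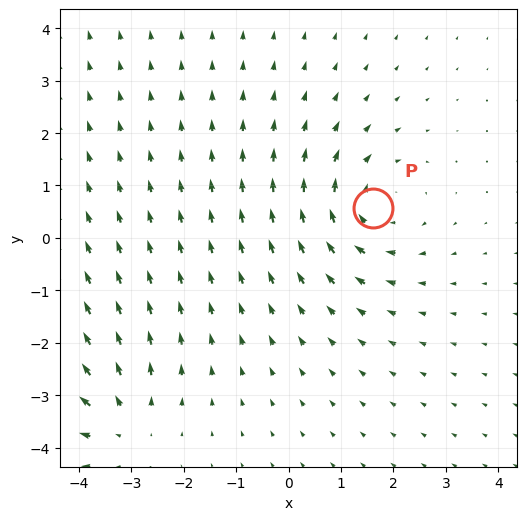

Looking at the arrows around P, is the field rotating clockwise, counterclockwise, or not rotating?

Near P at (1.6, 0.6) the arrows circulate clockwise. The curl (z-component) there is about -3; negative curl means clockwise rotation.

clockwise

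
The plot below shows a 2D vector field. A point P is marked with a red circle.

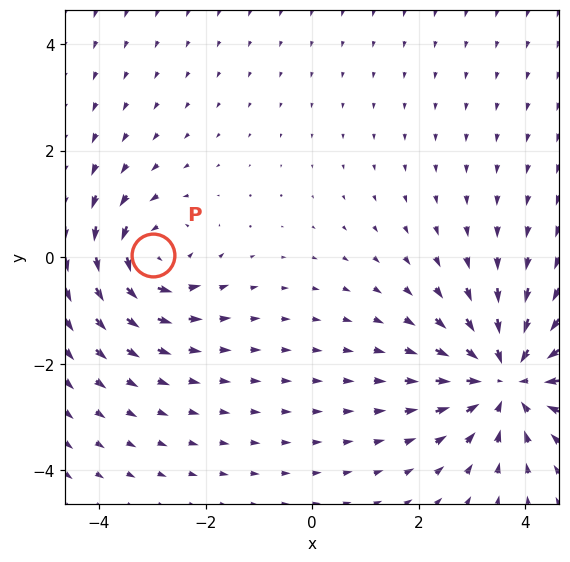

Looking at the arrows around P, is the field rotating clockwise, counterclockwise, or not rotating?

Near P at (-3.0, 0.0) the arrows circulate counterclockwise. The curl (z-component) there is about +4; positive curl means counterclockwise rotation.

counterclockwise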